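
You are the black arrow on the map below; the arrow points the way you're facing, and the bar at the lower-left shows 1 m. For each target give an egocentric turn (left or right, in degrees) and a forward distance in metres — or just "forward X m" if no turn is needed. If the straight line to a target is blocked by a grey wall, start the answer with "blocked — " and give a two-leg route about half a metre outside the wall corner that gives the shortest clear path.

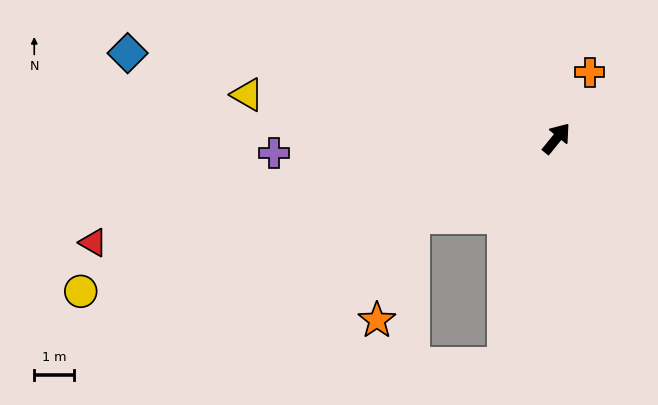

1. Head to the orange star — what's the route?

blocked — turn left 158°, forward 4.1 m, then turn left 42°, forward 2.7 m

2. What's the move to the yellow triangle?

turn left 121°, forward 7.8 m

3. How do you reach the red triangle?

turn left 142°, forward 11.8 m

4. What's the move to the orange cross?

turn left 12°, forward 1.8 m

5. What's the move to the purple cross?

turn left 132°, forward 7.1 m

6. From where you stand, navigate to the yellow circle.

turn left 147°, forward 12.5 m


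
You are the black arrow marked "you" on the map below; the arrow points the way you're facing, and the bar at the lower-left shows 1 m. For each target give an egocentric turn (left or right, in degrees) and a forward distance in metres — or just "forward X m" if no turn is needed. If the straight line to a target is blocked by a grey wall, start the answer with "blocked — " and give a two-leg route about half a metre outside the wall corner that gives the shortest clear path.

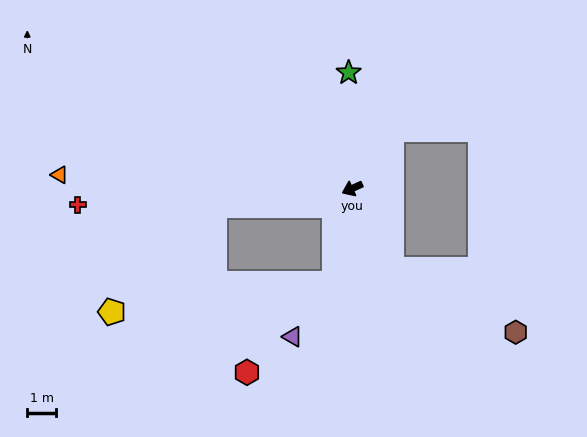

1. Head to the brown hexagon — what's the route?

blocked — turn left 92°, forward 3.1 m, then turn left 37°, forward 4.8 m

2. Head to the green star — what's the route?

turn right 113°, forward 4.0 m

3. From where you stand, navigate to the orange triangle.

turn right 27°, forward 10.2 m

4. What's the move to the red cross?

turn right 21°, forward 9.6 m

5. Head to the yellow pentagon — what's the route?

blocked — turn right 17°, forward 4.8 m, then turn left 38°, forward 5.1 m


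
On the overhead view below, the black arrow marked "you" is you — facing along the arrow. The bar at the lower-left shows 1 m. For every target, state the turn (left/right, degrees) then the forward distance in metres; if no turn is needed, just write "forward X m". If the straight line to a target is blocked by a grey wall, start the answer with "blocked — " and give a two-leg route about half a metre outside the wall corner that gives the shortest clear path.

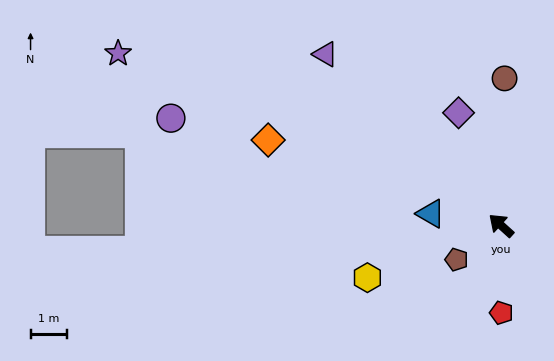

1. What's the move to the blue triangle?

turn left 33°, forward 2.0 m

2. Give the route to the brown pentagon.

turn left 80°, forward 1.6 m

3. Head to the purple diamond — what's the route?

turn right 27°, forward 3.3 m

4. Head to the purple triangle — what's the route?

turn right 2°, forward 6.8 m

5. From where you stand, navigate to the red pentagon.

turn left 132°, forward 2.4 m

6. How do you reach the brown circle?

turn right 49°, forward 4.1 m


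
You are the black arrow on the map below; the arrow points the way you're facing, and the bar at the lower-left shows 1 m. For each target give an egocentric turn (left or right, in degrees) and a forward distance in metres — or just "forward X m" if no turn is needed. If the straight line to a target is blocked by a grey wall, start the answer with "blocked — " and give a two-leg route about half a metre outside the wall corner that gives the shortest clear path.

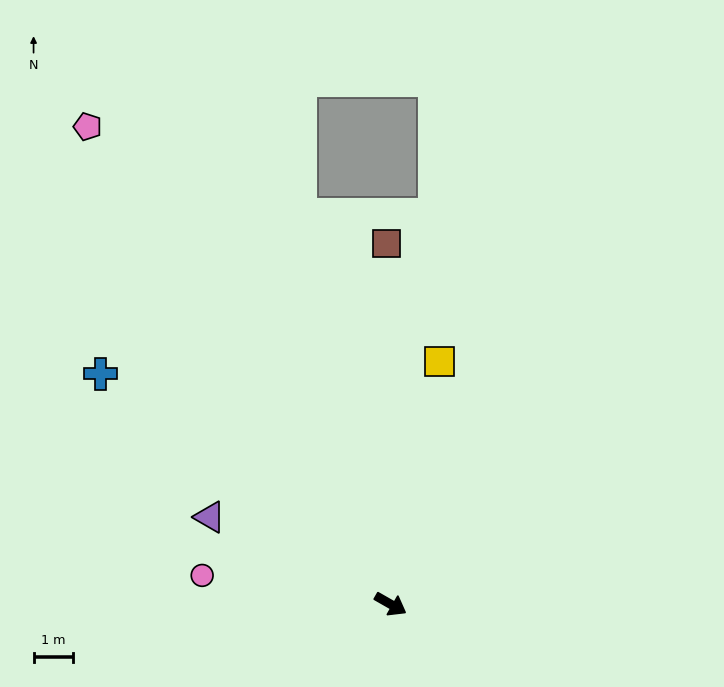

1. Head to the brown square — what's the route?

turn left 120°, forward 9.3 m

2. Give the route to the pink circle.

turn right 159°, forward 4.9 m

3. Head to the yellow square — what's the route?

turn left 108°, forward 6.3 m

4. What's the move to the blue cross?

turn left 171°, forward 9.5 m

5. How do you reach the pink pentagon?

turn left 152°, forward 14.5 m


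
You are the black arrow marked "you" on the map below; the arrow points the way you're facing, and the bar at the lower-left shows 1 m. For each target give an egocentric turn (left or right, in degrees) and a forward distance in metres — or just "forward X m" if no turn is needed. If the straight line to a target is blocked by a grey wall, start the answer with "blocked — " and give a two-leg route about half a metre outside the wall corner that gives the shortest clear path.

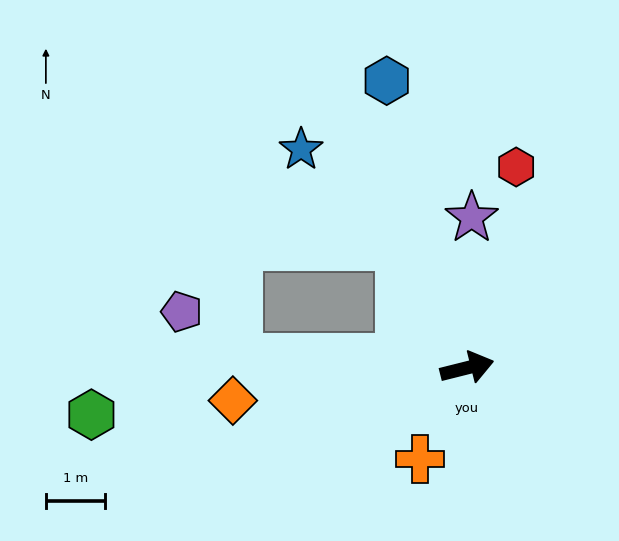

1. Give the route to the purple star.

turn left 74°, forward 2.5 m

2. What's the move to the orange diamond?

turn left 174°, forward 4.0 m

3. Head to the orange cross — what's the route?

turn right 131°, forward 1.7 m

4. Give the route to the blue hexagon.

turn left 92°, forward 5.0 m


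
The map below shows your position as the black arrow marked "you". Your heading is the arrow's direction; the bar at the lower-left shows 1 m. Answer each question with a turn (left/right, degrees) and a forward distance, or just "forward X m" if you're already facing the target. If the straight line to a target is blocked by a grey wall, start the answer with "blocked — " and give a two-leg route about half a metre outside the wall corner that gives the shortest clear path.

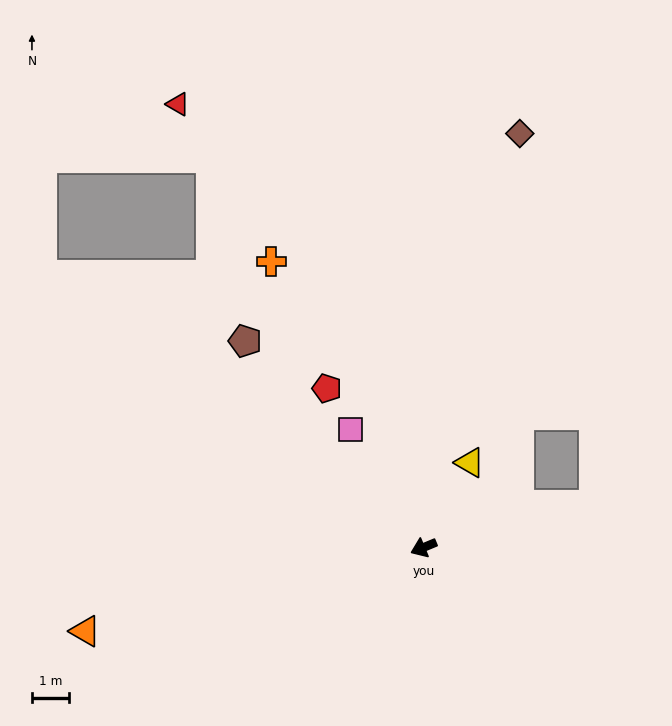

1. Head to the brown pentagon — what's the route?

turn right 72°, forward 7.4 m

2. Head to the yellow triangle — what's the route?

turn right 141°, forward 2.6 m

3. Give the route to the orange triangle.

turn right 9°, forward 9.4 m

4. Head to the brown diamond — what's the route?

turn right 126°, forward 11.5 m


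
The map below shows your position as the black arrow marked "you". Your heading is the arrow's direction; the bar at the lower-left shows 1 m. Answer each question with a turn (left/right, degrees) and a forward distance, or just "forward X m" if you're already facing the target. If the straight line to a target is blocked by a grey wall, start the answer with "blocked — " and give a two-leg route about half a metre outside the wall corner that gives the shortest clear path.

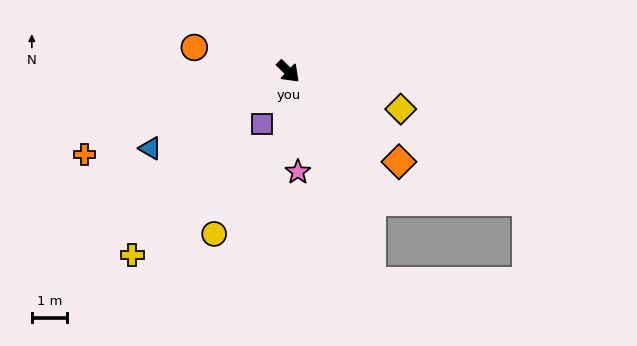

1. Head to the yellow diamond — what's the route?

turn left 26°, forward 3.3 m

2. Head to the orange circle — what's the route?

turn right 150°, forward 2.7 m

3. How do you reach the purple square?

turn right 72°, forward 1.6 m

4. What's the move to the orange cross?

turn right 114°, forward 6.2 m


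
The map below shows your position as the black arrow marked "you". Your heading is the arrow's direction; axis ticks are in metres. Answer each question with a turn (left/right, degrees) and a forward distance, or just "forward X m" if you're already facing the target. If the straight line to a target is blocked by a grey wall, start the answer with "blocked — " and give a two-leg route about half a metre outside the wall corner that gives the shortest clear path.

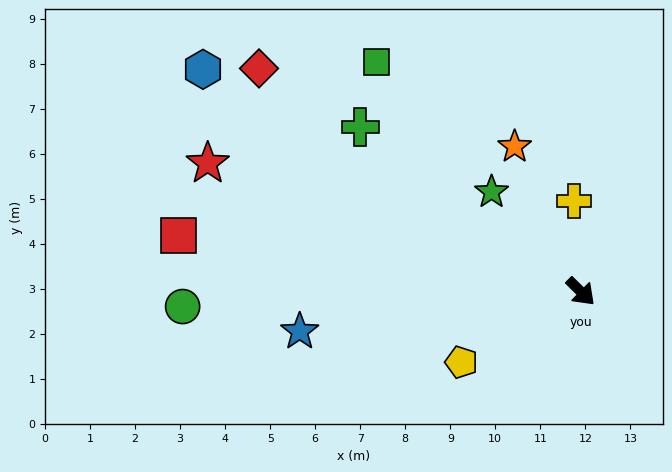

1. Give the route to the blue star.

turn right 127°, forward 6.3 m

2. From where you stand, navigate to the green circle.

turn right 133°, forward 8.8 m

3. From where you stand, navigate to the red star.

turn right 154°, forward 8.8 m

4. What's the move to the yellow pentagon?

turn right 105°, forward 3.1 m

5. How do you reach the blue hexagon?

turn right 166°, forward 9.7 m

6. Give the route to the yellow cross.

turn left 139°, forward 2.0 m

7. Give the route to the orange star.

turn left 159°, forward 3.5 m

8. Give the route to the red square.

turn right 143°, forward 9.0 m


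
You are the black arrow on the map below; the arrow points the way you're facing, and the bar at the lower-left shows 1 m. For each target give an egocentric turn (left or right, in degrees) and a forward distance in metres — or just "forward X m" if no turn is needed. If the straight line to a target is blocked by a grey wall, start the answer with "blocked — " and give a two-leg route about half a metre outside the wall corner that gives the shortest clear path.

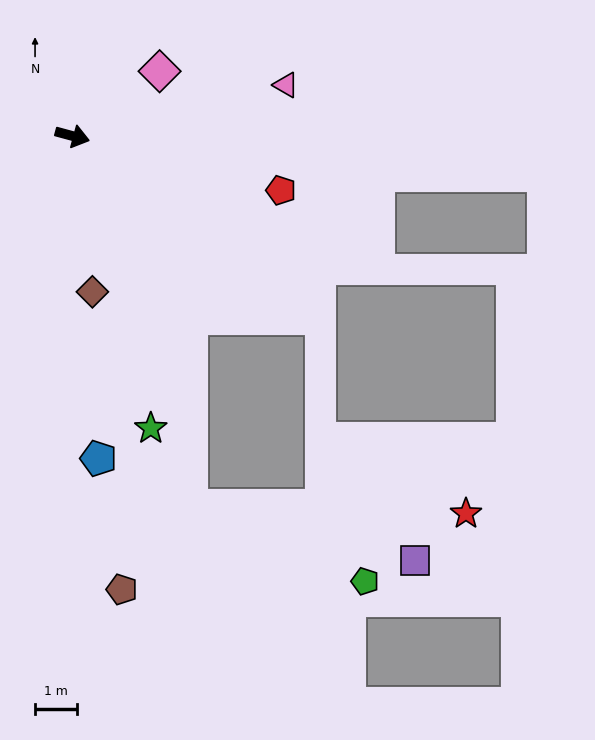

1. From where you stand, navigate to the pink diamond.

turn left 52°, forward 2.6 m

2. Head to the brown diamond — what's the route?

turn right 68°, forward 3.7 m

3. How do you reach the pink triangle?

turn left 29°, forward 5.2 m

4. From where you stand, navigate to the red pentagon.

forward 5.1 m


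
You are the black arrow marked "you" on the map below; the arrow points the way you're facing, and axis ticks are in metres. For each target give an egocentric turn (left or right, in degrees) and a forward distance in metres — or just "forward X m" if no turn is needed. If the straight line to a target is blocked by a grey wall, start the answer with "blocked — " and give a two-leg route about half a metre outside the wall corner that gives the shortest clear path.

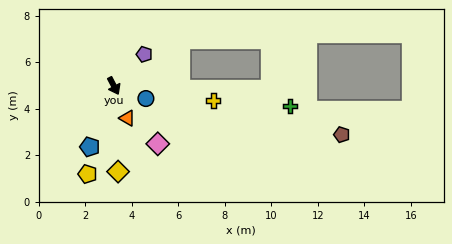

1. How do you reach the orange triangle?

turn right 5°, forward 1.5 m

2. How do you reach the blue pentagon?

turn right 49°, forward 2.8 m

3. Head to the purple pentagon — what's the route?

turn left 108°, forward 1.9 m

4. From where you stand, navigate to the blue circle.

turn left 41°, forward 1.5 m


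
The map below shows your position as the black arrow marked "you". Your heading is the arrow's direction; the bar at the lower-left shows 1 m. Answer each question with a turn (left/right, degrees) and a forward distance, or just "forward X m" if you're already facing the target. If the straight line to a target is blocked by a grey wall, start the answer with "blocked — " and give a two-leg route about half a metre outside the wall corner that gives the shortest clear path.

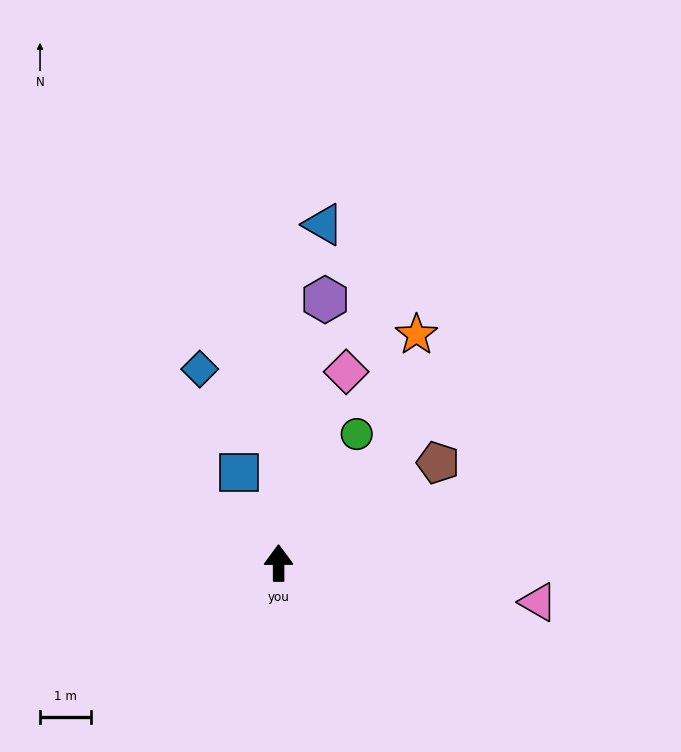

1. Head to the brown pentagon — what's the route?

turn right 58°, forward 3.7 m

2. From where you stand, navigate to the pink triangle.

turn right 99°, forward 5.2 m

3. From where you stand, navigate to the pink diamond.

turn right 20°, forward 4.0 m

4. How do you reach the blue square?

turn left 24°, forward 1.9 m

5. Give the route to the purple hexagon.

turn right 10°, forward 5.3 m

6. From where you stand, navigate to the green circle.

turn right 31°, forward 3.0 m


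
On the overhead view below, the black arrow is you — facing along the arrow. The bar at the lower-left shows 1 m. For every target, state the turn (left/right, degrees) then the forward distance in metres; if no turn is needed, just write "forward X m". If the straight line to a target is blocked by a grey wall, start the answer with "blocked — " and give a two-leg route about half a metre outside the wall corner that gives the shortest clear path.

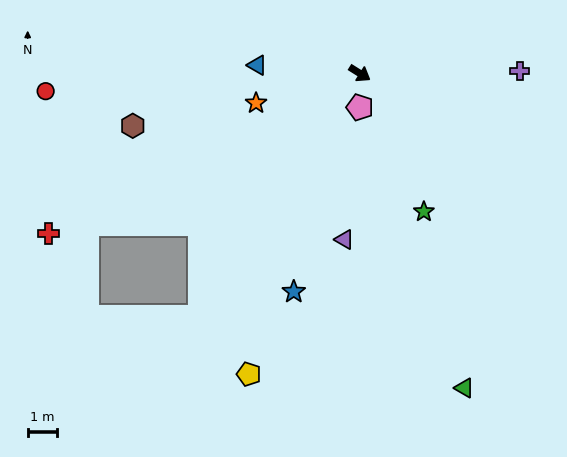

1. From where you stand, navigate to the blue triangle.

turn right 152°, forward 3.5 m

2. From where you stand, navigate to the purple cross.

turn left 33°, forward 5.5 m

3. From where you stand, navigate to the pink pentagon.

turn right 58°, forward 1.2 m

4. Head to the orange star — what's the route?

turn right 132°, forward 3.7 m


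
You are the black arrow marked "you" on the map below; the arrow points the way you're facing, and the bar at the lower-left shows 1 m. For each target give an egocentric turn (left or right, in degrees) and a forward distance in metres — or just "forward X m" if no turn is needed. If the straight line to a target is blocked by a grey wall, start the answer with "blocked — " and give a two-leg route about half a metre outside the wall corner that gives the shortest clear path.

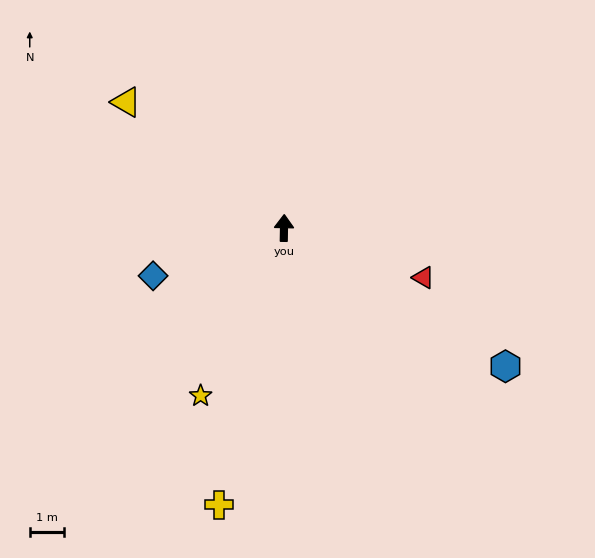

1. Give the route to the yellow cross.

turn left 168°, forward 8.2 m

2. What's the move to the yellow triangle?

turn left 53°, forward 5.9 m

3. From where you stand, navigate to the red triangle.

turn right 108°, forward 4.3 m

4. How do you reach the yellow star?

turn left 155°, forward 5.4 m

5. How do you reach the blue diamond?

turn left 111°, forward 4.0 m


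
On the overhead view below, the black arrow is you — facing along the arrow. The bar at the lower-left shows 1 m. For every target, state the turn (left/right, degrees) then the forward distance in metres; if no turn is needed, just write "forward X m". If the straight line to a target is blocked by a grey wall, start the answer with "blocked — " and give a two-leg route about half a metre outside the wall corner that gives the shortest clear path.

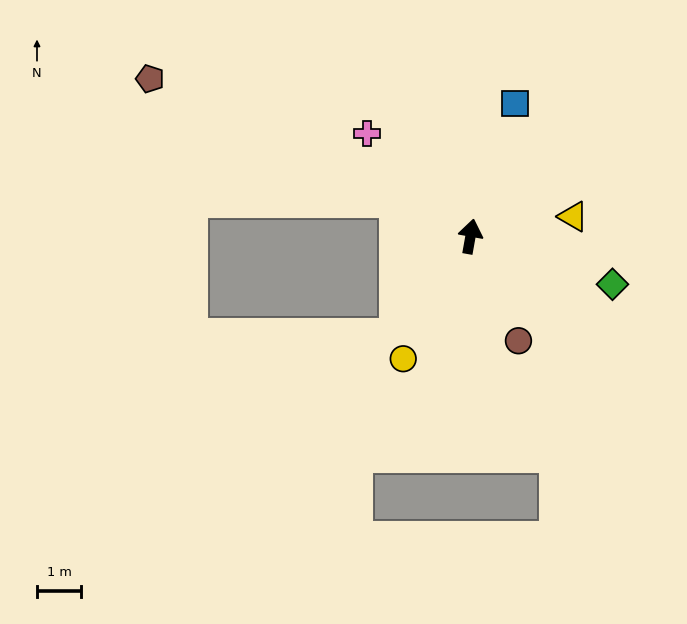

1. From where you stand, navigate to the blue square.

turn right 8°, forward 3.2 m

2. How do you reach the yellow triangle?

turn right 69°, forward 2.4 m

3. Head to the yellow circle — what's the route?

turn left 161°, forward 3.1 m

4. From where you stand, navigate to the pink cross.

turn left 55°, forward 3.3 m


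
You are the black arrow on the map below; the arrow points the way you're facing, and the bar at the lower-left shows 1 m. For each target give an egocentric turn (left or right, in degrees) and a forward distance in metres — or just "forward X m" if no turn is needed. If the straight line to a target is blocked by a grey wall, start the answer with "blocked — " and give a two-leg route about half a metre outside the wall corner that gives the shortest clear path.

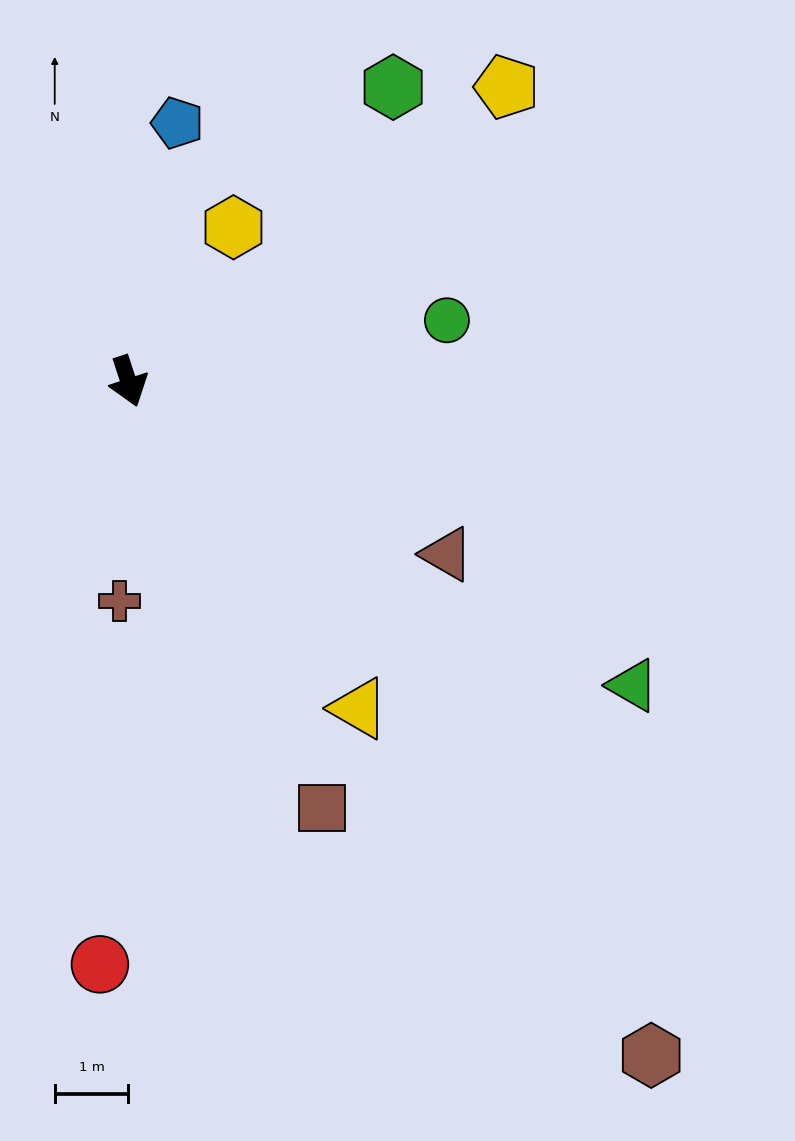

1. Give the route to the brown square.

turn left 6°, forward 6.4 m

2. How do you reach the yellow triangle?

turn left 17°, forward 5.4 m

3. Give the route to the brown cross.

turn right 20°, forward 3.0 m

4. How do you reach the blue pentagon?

turn left 151°, forward 3.6 m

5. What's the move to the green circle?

turn left 83°, forward 4.4 m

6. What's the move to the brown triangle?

turn left 43°, forward 4.9 m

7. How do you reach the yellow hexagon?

turn left 128°, forward 2.5 m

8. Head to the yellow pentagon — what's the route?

turn left 110°, forward 6.5 m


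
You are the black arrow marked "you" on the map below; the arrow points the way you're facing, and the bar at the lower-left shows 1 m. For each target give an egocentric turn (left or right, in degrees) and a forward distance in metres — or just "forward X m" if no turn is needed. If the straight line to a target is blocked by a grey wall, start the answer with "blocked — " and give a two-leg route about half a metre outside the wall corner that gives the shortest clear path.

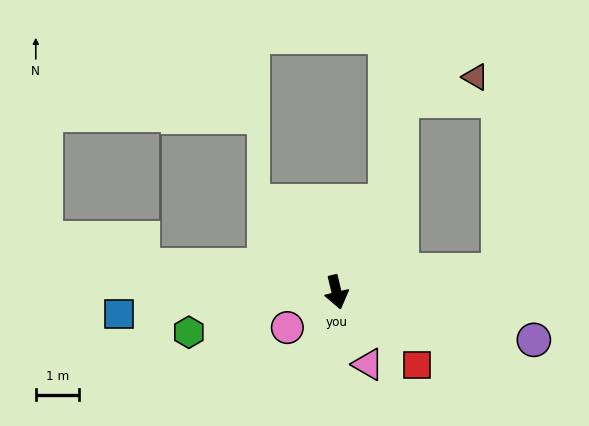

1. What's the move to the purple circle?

turn left 63°, forward 4.6 m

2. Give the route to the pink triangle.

turn left 10°, forward 1.8 m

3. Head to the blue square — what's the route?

turn right 98°, forward 5.0 m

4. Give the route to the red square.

turn left 34°, forward 2.5 m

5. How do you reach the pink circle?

turn right 68°, forward 1.4 m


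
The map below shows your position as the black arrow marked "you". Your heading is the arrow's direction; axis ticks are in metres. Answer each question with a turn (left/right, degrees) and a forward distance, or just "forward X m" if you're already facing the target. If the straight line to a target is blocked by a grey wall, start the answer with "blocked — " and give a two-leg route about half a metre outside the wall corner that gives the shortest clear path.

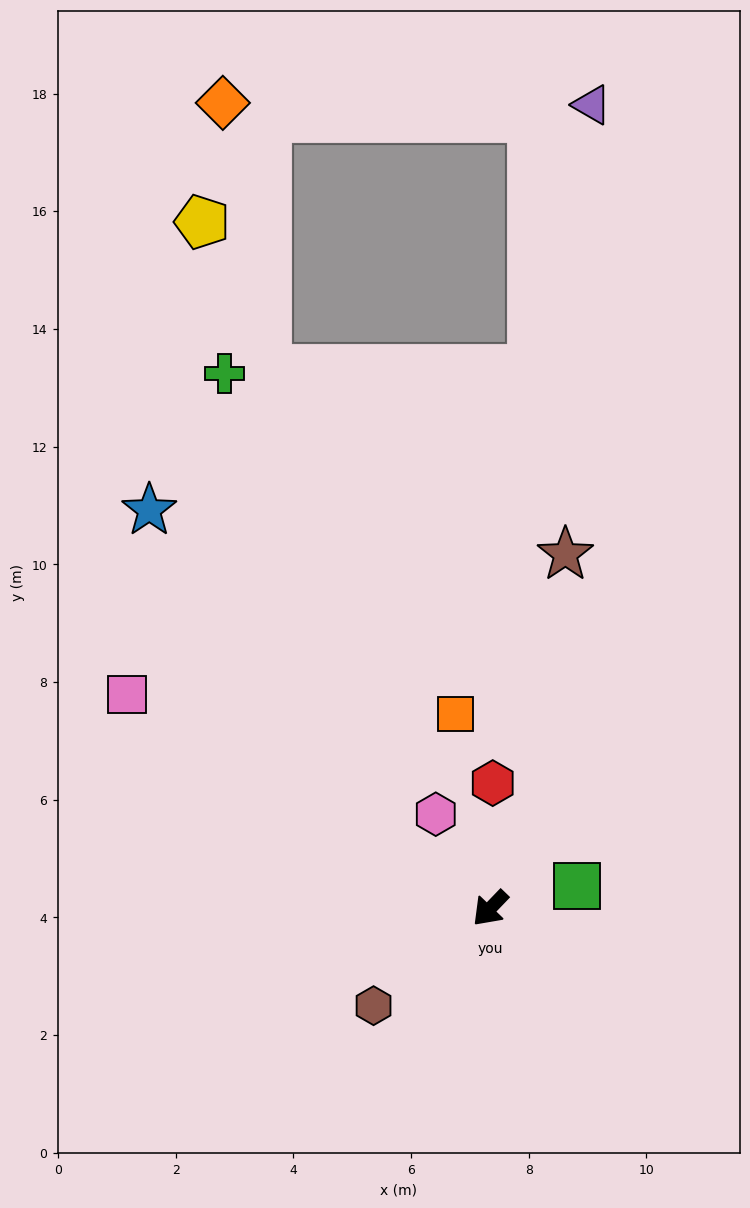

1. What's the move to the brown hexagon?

turn right 6°, forward 2.6 m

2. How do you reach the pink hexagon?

turn right 106°, forward 1.8 m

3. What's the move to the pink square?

turn right 77°, forward 7.2 m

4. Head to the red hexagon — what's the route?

turn right 137°, forward 2.1 m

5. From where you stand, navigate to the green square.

turn left 148°, forward 1.5 m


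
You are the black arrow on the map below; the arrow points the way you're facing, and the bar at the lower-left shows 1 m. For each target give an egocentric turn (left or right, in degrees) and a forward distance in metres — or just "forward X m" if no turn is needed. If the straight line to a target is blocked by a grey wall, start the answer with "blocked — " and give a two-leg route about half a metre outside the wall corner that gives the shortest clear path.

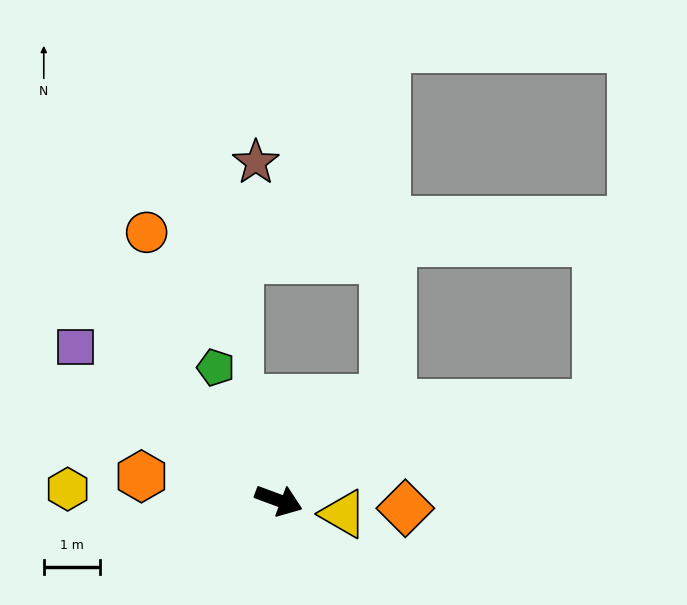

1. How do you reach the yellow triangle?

turn left 9°, forward 1.2 m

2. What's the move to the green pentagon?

turn left 136°, forward 2.6 m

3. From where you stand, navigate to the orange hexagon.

turn right 170°, forward 2.5 m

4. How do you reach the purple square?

turn left 163°, forward 4.5 m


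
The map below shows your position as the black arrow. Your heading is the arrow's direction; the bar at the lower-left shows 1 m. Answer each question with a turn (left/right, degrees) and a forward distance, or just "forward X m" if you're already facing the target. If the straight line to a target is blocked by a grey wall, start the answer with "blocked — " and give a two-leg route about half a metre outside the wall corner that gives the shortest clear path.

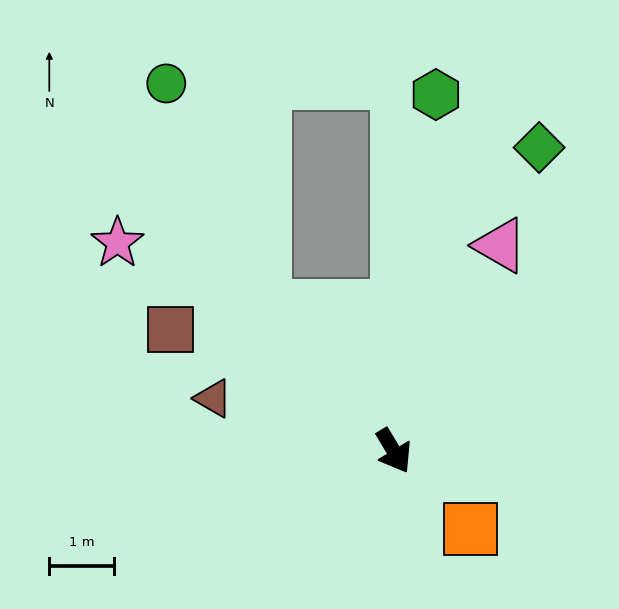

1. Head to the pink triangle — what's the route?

turn left 122°, forward 3.6 m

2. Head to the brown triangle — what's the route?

turn right 137°, forward 2.9 m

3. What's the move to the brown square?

turn right 150°, forward 3.9 m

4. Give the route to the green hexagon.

turn left 142°, forward 5.6 m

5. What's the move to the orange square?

turn left 14°, forward 1.7 m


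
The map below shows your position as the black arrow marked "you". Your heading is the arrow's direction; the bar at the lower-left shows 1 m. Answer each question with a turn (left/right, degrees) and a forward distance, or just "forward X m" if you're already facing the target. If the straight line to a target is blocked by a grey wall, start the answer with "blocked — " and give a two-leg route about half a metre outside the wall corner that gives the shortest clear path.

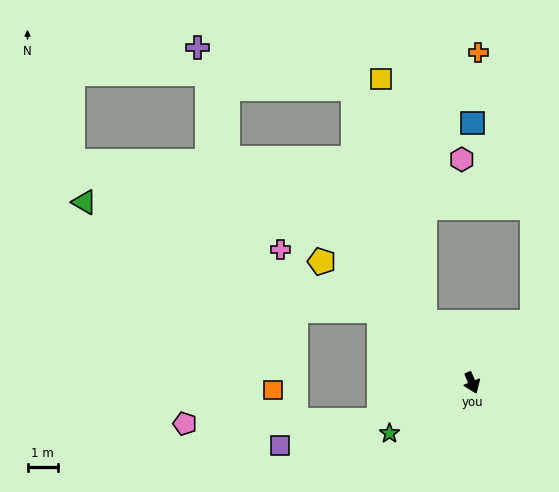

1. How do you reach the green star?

turn right 81°, forward 3.2 m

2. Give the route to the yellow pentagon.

turn right 151°, forward 6.4 m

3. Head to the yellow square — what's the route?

blocked — turn right 164°, forward 2.5 m, then turn right 28°, forward 8.2 m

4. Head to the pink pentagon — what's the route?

blocked — turn right 90°, forward 3.3 m, then turn right 21°, forward 6.5 m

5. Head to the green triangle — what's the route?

blocked — turn right 150°, forward 3.9 m, then turn left 17°, forward 10.4 m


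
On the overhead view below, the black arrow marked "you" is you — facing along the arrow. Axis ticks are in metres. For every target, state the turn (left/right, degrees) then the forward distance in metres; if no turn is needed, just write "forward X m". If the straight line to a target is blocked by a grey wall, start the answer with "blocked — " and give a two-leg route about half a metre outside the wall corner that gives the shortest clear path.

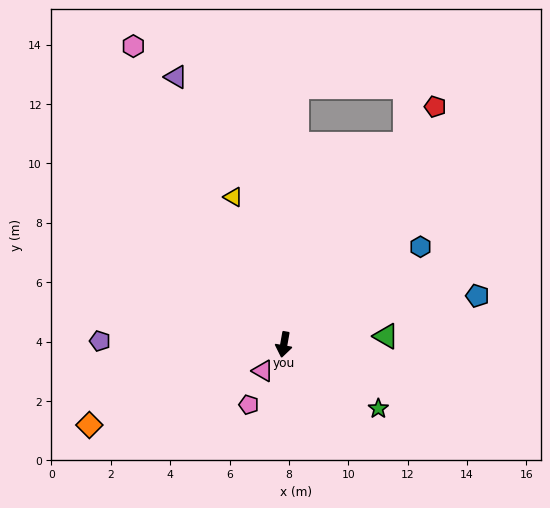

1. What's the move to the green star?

turn left 66°, forward 3.8 m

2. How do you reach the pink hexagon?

turn right 143°, forward 11.3 m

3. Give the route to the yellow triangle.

turn right 151°, forward 5.3 m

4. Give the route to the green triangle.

turn left 105°, forward 3.5 m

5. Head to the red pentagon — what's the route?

turn left 158°, forward 9.5 m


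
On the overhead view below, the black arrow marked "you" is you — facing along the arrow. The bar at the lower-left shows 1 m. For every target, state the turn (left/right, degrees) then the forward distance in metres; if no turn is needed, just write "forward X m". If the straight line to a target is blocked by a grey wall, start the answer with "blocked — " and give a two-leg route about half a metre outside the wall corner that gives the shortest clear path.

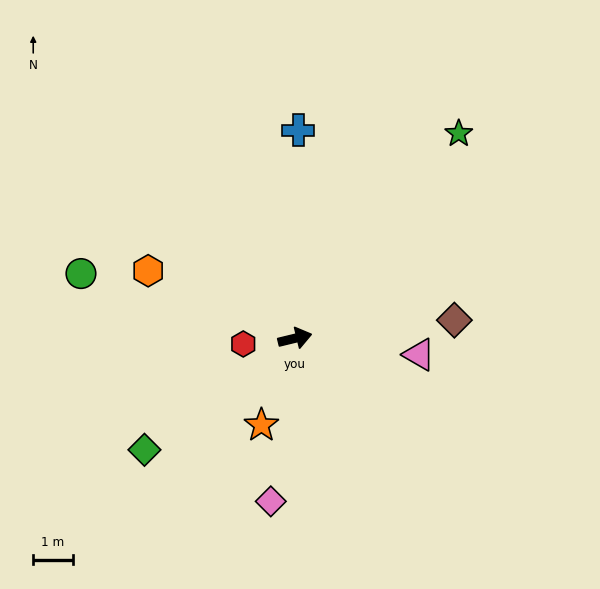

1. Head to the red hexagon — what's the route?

turn left 173°, forward 1.3 m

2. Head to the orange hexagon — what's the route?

turn left 142°, forward 4.1 m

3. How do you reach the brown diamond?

turn right 7°, forward 4.1 m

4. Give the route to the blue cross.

turn left 75°, forward 5.3 m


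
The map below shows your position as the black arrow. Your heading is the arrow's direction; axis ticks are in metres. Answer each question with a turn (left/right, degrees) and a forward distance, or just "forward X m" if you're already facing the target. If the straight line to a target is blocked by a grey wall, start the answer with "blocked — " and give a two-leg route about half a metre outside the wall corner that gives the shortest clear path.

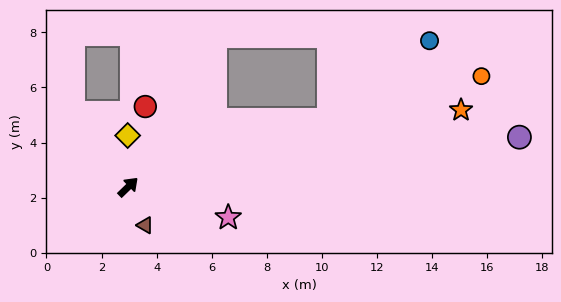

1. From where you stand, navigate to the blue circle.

blocked — turn right 26°, forward 7.7 m, then turn left 20°, forward 4.6 m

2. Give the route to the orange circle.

turn right 27°, forward 13.4 m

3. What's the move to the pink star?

turn right 61°, forward 3.8 m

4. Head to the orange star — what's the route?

turn right 31°, forward 12.4 m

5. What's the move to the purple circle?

turn right 37°, forward 14.3 m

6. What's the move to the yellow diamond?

turn left 46°, forward 1.9 m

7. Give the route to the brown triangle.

turn right 110°, forward 1.5 m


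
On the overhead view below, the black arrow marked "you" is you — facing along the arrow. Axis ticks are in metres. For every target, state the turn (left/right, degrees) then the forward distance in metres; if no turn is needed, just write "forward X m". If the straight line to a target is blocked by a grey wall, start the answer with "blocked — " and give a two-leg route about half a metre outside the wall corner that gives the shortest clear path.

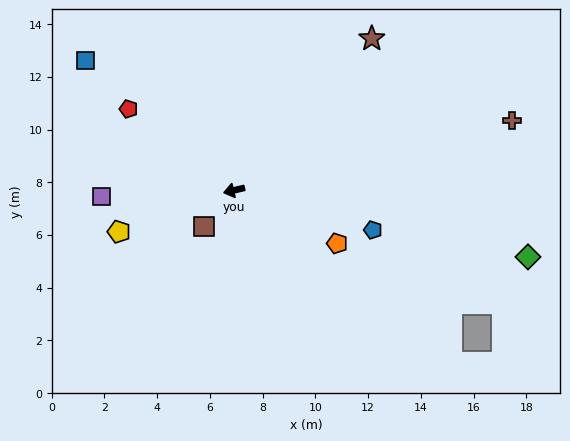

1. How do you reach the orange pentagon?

turn left 139°, forward 4.4 m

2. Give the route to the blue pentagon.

turn left 151°, forward 5.5 m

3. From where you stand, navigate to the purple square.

turn right 10°, forward 5.0 m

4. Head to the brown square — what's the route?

turn left 37°, forward 1.8 m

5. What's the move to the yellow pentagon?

turn left 7°, forward 4.6 m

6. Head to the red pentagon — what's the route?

turn right 51°, forward 5.1 m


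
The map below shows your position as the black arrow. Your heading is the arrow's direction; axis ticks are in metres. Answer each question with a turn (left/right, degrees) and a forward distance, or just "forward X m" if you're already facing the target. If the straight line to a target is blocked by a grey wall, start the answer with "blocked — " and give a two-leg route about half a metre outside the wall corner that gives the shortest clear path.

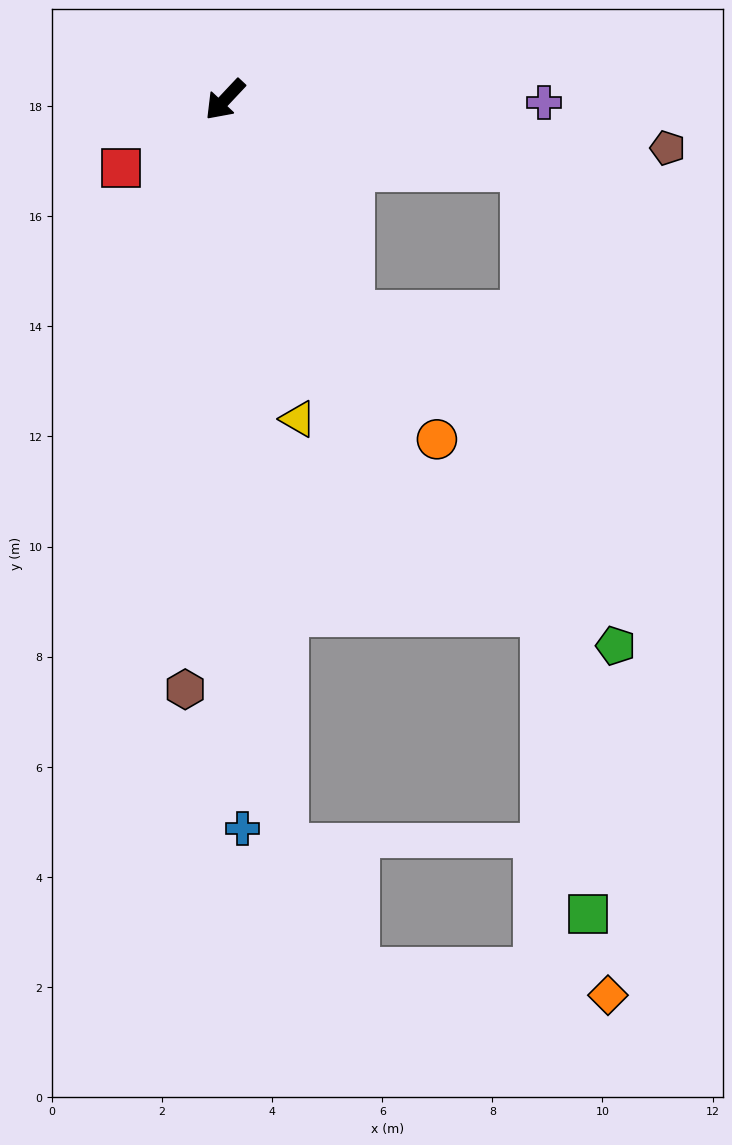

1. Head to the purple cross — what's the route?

turn left 133°, forward 5.8 m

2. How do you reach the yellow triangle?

turn left 56°, forward 5.9 m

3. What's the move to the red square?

turn right 13°, forward 2.3 m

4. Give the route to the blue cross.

turn left 45°, forward 13.2 m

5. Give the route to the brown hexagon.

turn left 39°, forward 10.7 m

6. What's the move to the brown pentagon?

turn left 127°, forward 8.1 m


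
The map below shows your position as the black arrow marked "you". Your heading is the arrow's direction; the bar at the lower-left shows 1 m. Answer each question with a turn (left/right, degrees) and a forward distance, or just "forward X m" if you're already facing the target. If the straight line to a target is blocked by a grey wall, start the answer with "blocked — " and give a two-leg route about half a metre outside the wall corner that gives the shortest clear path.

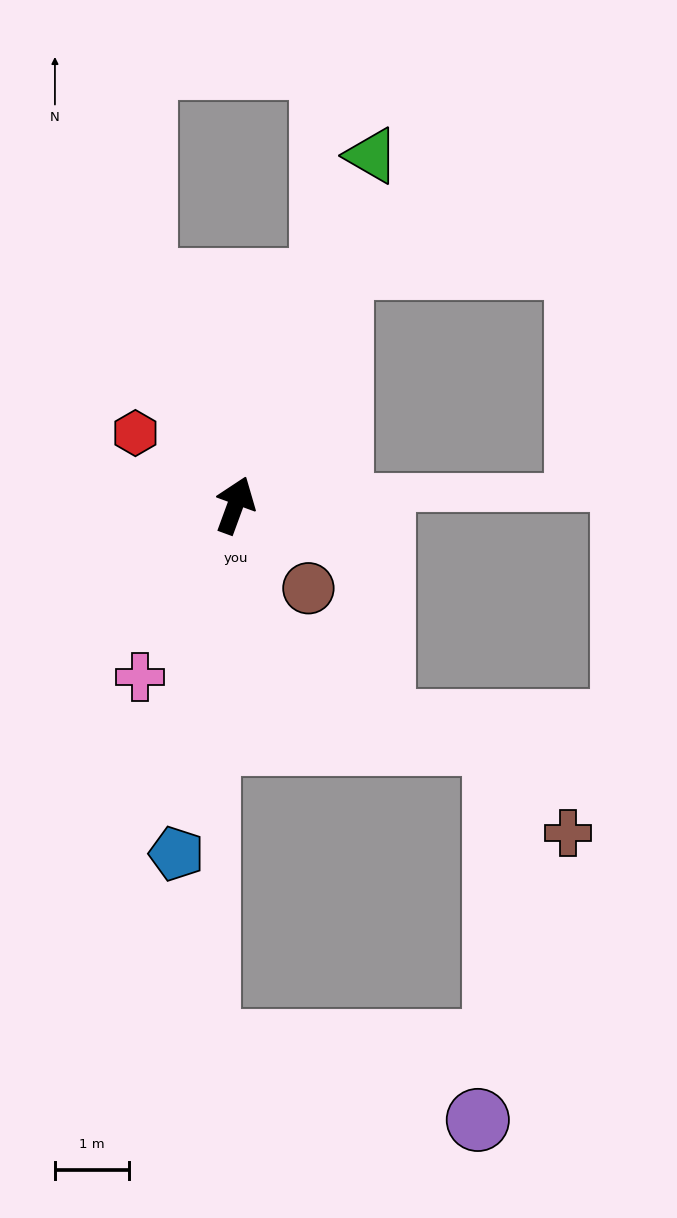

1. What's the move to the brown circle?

turn right 119°, forward 1.5 m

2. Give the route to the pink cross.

turn left 171°, forward 2.7 m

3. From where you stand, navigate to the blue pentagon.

turn right 169°, forward 4.8 m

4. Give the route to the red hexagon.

turn left 74°, forward 1.7 m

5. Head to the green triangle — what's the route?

forward 5.1 m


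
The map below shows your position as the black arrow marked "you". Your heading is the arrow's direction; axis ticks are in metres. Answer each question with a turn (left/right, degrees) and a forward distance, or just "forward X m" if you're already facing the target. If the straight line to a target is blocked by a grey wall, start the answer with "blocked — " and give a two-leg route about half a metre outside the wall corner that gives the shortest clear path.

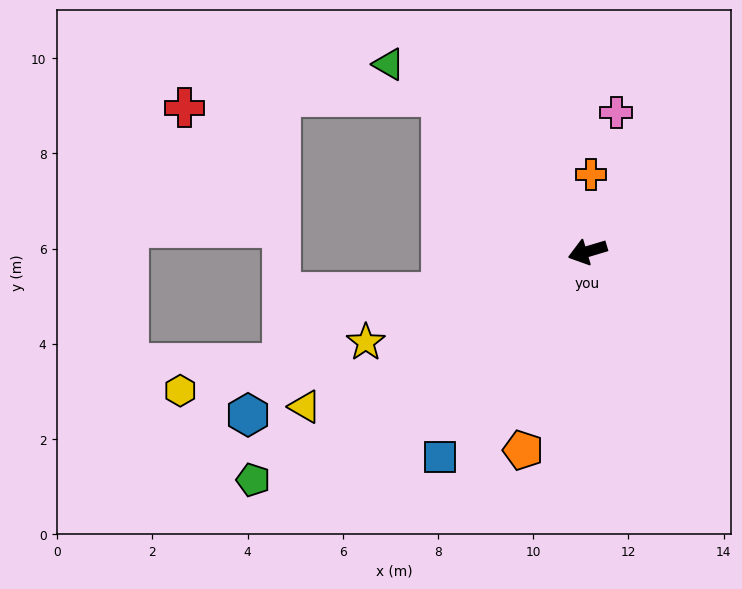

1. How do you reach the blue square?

turn left 38°, forward 5.3 m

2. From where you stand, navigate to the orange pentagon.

turn left 55°, forward 4.4 m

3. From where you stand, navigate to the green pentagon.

turn left 18°, forward 8.5 m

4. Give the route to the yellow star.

turn left 6°, forward 5.0 m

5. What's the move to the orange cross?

turn right 109°, forward 1.6 m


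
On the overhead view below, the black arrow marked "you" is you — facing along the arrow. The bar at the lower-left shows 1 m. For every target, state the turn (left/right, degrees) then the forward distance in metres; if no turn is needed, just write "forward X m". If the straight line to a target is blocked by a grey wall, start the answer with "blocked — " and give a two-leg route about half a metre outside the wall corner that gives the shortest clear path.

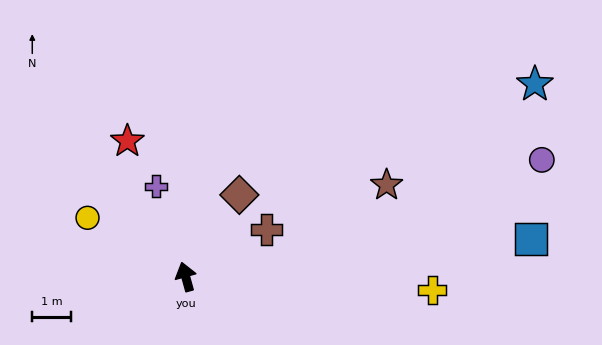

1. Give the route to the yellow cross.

turn right 109°, forward 6.4 m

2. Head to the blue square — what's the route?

turn right 99°, forward 9.0 m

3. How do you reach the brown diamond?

turn right 49°, forward 2.5 m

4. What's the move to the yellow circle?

turn left 44°, forward 2.9 m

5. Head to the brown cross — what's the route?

turn right 75°, forward 2.4 m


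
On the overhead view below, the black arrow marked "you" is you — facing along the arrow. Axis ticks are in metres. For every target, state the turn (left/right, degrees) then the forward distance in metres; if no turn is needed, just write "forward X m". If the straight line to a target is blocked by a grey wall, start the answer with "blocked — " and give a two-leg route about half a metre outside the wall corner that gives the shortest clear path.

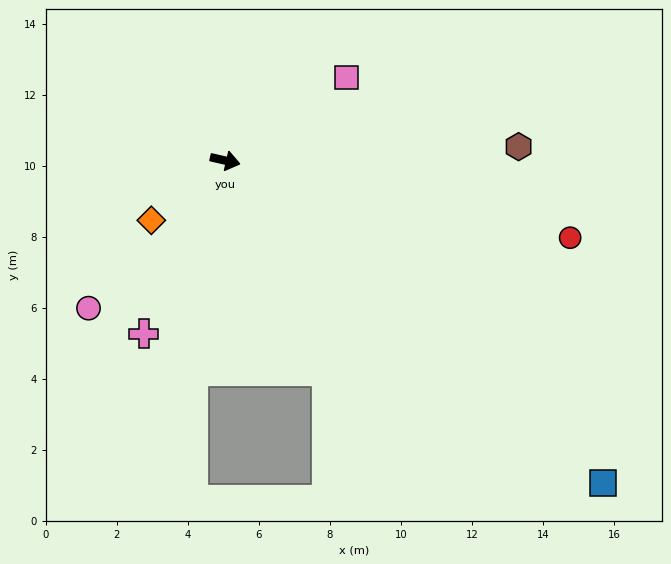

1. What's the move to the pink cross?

turn right 102°, forward 5.4 m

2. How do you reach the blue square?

turn right 27°, forward 14.0 m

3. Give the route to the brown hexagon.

turn left 16°, forward 8.3 m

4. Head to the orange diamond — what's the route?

turn right 128°, forward 2.7 m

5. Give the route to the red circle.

forward 10.0 m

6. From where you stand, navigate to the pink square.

turn left 47°, forward 4.1 m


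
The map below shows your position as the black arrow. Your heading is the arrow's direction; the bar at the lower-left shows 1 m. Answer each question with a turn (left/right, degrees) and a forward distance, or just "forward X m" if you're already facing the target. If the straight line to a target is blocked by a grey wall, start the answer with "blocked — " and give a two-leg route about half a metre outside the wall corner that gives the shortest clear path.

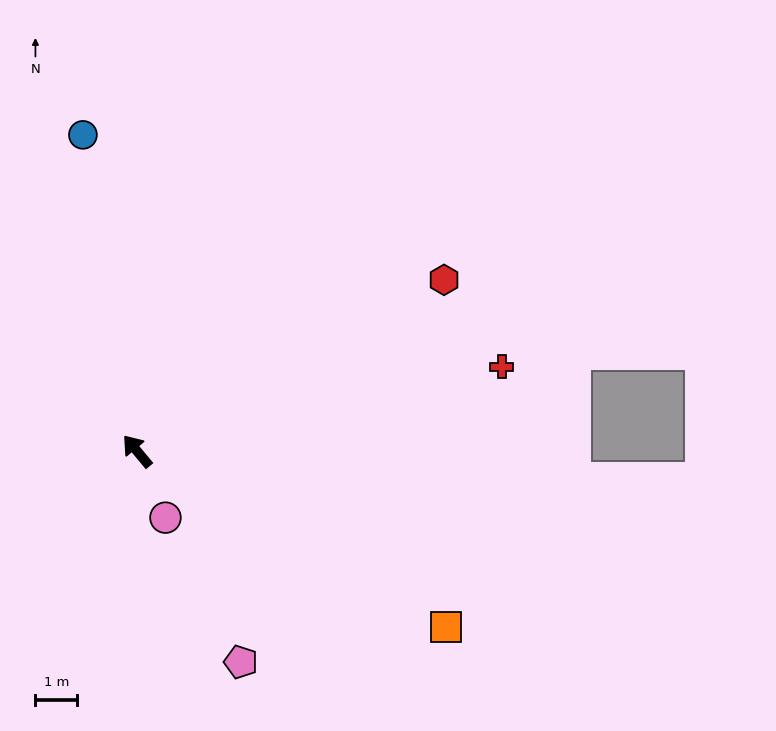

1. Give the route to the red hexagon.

turn right 101°, forward 8.5 m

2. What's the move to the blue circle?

turn right 30°, forward 7.7 m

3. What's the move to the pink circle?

turn left 163°, forward 1.7 m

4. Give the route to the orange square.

turn right 159°, forward 8.5 m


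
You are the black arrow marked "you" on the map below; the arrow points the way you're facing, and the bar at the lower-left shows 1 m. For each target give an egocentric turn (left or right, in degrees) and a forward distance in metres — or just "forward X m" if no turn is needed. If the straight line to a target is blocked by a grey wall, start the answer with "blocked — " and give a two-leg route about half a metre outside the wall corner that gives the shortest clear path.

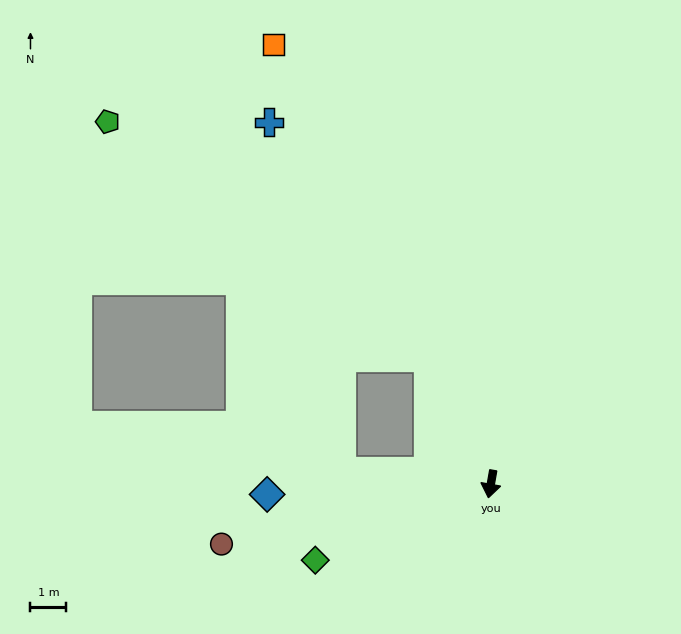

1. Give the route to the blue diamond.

turn right 77°, forward 6.3 m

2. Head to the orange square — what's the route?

turn right 144°, forward 13.7 m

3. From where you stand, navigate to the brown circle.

turn right 67°, forward 7.7 m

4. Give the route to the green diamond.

turn right 57°, forward 5.3 m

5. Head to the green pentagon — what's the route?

blocked — turn right 144°, forward 3.9 m, then turn left 28°, forward 11.1 m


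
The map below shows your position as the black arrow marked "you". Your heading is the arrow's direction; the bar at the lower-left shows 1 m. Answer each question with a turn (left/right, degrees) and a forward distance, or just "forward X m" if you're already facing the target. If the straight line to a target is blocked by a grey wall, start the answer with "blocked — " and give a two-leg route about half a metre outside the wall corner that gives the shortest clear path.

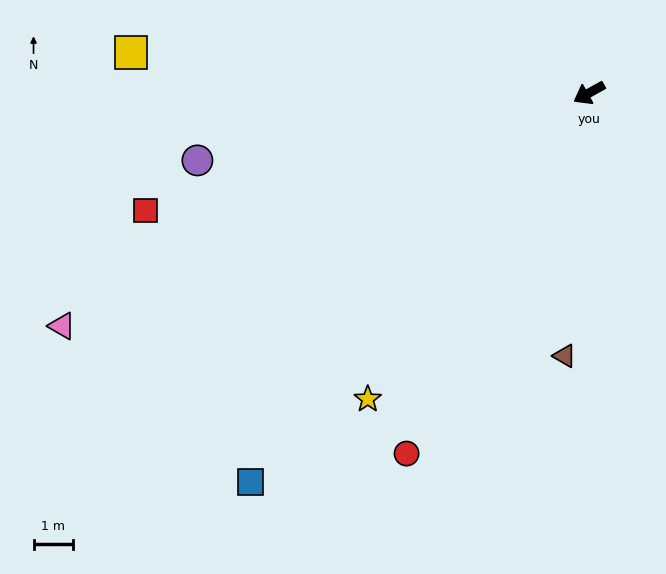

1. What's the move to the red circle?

turn left 34°, forward 10.3 m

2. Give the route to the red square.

turn right 14°, forward 11.7 m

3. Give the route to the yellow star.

turn left 25°, forward 9.6 m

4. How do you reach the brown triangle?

turn left 56°, forward 6.7 m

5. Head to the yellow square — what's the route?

turn right 34°, forward 11.7 m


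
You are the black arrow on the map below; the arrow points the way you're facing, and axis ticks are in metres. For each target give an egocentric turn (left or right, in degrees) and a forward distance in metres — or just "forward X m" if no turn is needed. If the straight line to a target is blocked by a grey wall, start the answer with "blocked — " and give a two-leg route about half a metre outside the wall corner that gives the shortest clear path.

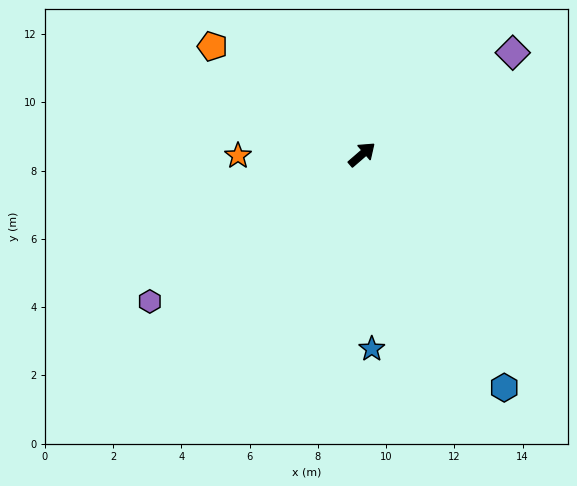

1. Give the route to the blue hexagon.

turn right 99°, forward 8.0 m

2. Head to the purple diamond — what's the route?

turn right 7°, forward 5.3 m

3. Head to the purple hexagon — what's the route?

turn left 174°, forward 7.6 m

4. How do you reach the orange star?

turn left 140°, forward 3.6 m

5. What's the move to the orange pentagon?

turn left 103°, forward 5.4 m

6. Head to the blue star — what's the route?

turn right 128°, forward 5.7 m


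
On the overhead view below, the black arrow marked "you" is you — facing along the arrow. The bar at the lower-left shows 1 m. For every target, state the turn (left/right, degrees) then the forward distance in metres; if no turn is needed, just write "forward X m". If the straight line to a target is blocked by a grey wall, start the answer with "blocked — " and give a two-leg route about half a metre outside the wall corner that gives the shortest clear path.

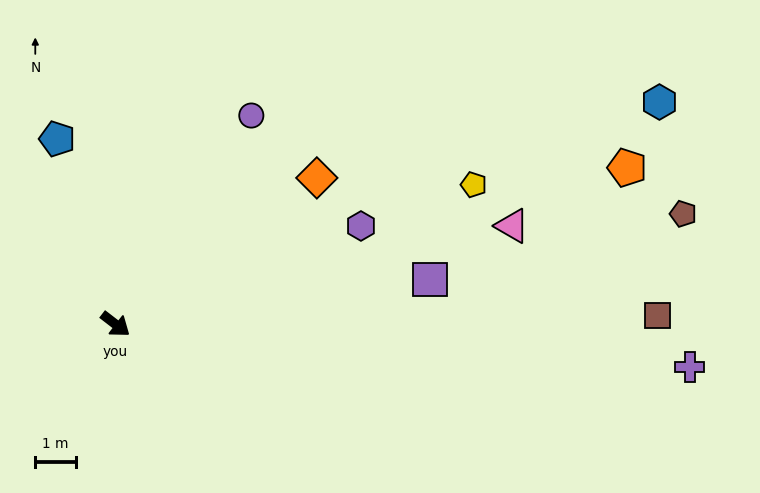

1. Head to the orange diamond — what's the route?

turn left 74°, forward 6.1 m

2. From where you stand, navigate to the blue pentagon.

turn left 145°, forward 4.8 m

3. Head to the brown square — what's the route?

turn left 38°, forward 13.3 m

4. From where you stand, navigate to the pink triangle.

turn left 52°, forward 10.0 m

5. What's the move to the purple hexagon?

turn left 59°, forward 6.5 m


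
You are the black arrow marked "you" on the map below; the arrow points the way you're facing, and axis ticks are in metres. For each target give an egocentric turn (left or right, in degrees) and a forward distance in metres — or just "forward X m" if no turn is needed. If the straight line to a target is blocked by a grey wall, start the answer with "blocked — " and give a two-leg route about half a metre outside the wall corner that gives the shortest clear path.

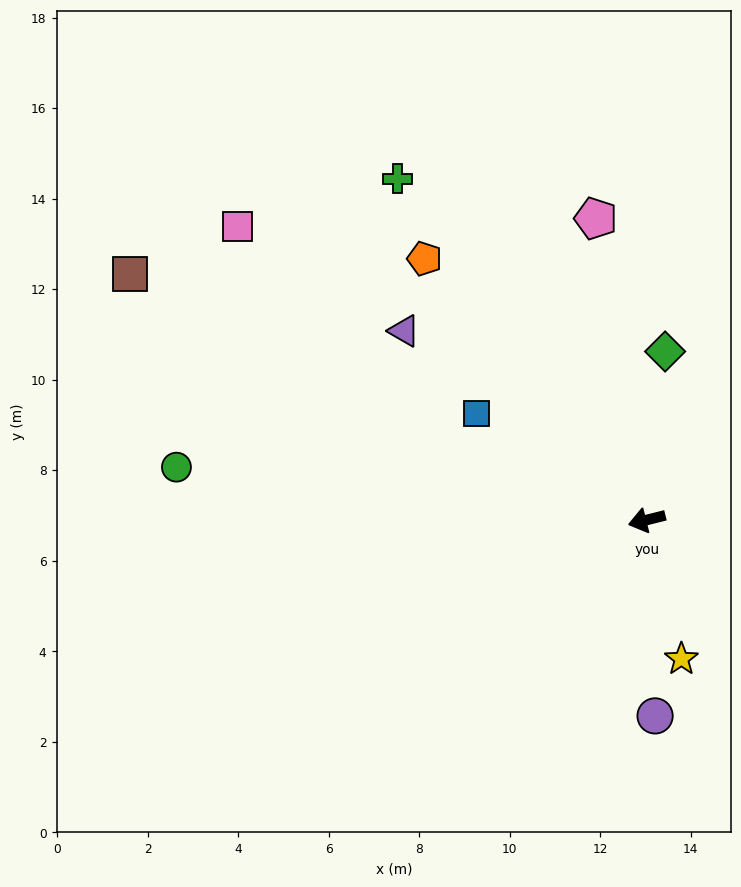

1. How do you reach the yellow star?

turn left 90°, forward 3.2 m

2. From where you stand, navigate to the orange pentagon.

turn right 64°, forward 7.6 m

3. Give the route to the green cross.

turn right 68°, forward 9.3 m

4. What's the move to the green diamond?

turn right 110°, forward 3.7 m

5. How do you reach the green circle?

turn right 20°, forward 10.5 m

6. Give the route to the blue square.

turn right 46°, forward 4.4 m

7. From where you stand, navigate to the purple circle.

turn left 78°, forward 4.3 m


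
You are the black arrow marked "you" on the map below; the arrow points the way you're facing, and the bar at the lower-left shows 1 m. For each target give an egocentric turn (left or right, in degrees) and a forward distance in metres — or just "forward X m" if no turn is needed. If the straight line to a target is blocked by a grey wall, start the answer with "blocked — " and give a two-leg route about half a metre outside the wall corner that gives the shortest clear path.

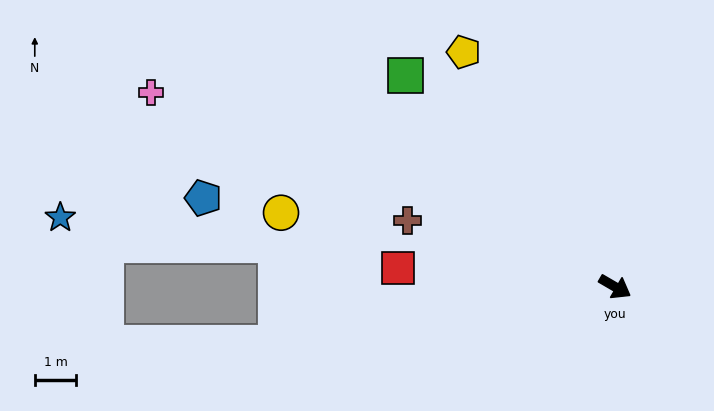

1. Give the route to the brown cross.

turn right 168°, forward 5.2 m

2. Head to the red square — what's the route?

turn right 155°, forward 5.3 m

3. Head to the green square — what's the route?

turn left 165°, forward 7.2 m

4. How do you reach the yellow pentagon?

turn left 153°, forward 6.7 m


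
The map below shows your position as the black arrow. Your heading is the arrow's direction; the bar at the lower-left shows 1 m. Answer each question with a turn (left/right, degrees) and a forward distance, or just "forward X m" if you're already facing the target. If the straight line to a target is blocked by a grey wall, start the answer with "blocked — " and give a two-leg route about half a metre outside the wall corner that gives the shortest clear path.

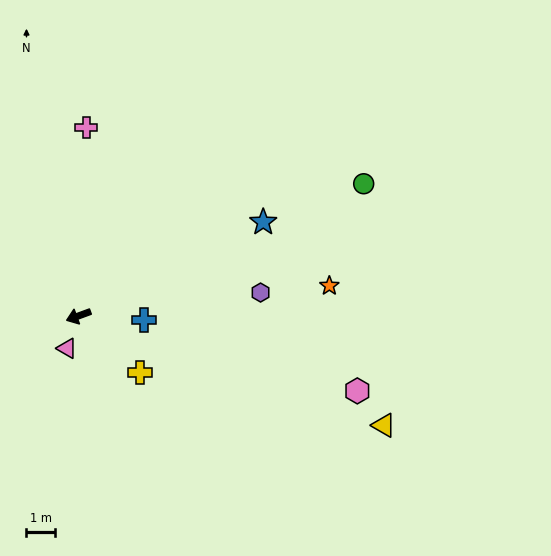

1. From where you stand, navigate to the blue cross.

turn left 156°, forward 2.3 m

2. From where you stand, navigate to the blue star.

turn right 173°, forward 7.2 m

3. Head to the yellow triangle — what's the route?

turn left 140°, forward 11.3 m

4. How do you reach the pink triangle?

turn left 50°, forward 1.2 m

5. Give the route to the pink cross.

turn right 113°, forward 6.6 m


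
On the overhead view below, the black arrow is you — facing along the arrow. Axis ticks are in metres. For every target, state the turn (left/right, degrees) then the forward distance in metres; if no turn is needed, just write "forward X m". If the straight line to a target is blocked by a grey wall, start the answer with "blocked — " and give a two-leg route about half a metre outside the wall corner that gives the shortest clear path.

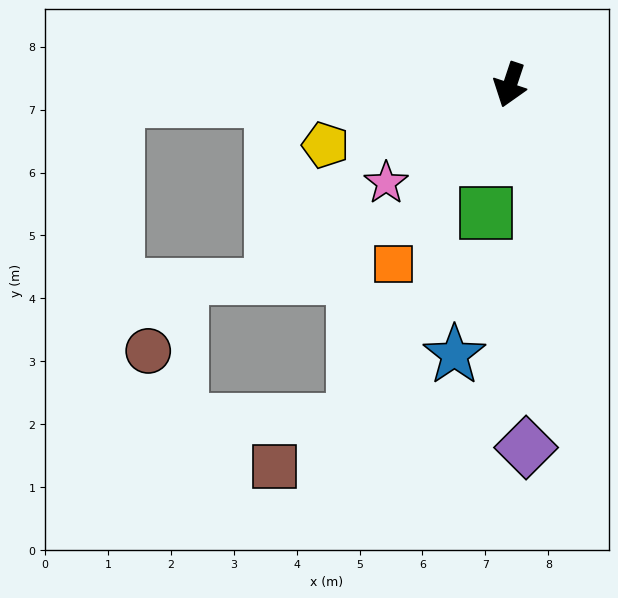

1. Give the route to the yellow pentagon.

turn right 54°, forward 3.1 m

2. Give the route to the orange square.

turn right 15°, forward 3.4 m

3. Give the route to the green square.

turn left 8°, forward 2.1 m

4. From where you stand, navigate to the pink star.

turn right 33°, forward 2.5 m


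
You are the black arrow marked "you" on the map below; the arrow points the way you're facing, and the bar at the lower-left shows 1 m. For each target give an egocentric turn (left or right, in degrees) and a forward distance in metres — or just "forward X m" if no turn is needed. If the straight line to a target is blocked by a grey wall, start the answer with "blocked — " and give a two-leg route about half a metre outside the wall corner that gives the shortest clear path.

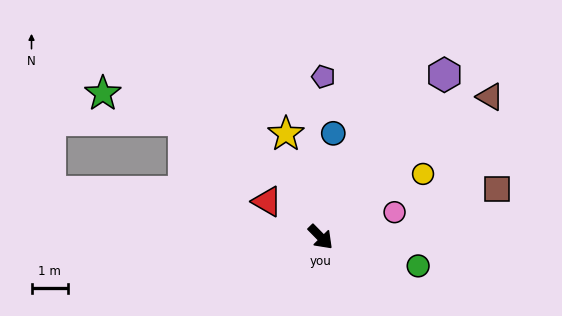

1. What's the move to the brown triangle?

turn left 85°, forward 6.0 m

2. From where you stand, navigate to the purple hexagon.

turn left 98°, forward 5.6 m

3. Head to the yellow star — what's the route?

turn left 154°, forward 3.0 m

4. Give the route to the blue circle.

turn left 129°, forward 2.8 m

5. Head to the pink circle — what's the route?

turn left 64°, forward 2.1 m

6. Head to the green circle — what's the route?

turn left 29°, forward 2.8 m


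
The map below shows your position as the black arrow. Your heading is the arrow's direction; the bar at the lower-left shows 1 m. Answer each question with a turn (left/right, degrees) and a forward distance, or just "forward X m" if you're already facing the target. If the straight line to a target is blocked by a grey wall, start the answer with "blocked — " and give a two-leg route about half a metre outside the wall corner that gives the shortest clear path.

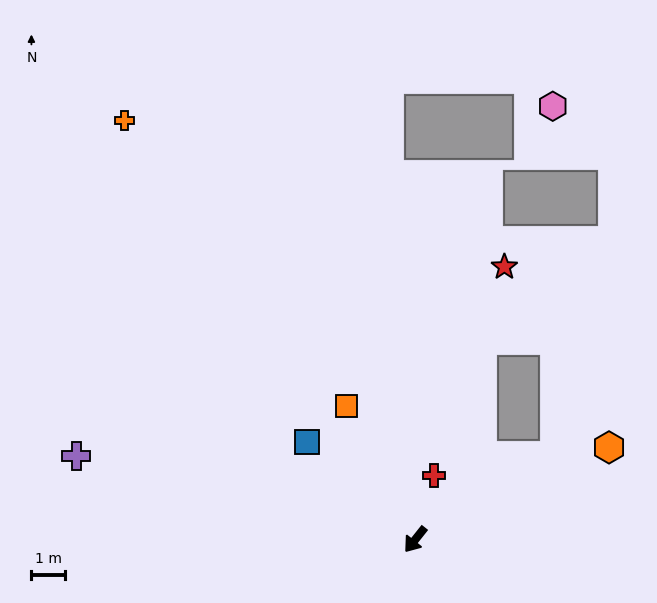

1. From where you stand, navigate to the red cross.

turn right 158°, forward 2.0 m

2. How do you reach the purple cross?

turn right 65°, forward 10.3 m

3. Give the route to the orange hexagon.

turn left 154°, forward 6.4 m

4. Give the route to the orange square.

turn right 114°, forward 4.5 m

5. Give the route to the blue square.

turn right 94°, forward 4.3 m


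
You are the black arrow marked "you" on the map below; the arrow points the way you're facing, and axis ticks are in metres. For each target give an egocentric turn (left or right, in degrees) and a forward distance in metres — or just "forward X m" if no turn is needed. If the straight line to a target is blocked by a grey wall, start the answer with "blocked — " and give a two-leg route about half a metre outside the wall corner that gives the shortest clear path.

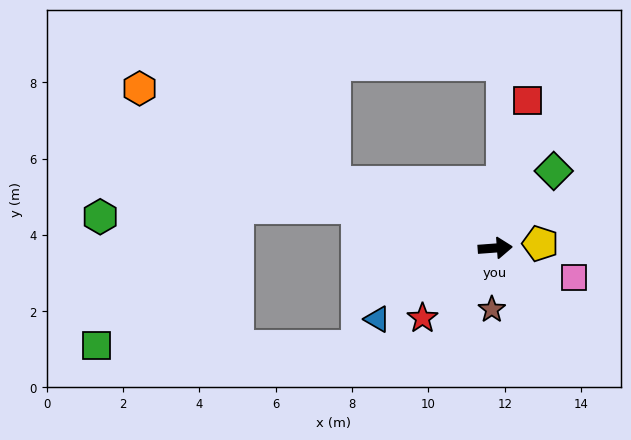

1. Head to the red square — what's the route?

turn left 73°, forward 4.0 m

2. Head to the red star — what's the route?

turn right 140°, forward 2.6 m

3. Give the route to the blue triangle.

turn right 153°, forward 3.6 m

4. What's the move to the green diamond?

turn left 49°, forward 2.5 m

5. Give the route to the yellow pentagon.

forward 1.2 m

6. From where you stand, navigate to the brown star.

turn right 97°, forward 1.6 m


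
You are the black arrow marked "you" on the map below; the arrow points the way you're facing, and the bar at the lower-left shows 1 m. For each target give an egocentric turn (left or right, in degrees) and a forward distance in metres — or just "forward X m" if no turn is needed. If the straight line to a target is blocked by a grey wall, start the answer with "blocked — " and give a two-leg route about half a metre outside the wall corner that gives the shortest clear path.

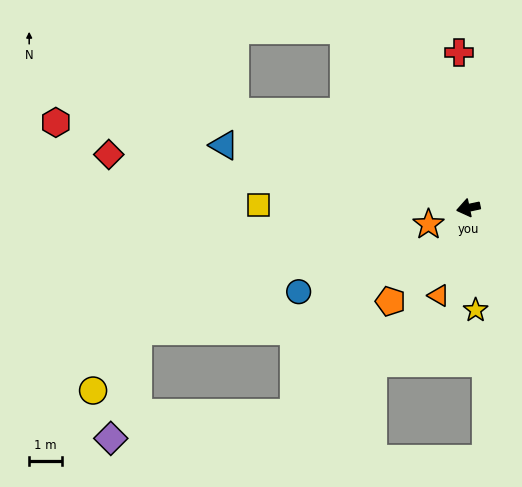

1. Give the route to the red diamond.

turn right 20°, forward 10.9 m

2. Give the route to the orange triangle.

turn left 59°, forward 2.8 m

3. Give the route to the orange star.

turn left 11°, forward 1.3 m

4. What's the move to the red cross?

turn right 98°, forward 4.7 m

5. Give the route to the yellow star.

turn left 82°, forward 3.1 m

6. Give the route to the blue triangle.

turn right 26°, forward 7.6 m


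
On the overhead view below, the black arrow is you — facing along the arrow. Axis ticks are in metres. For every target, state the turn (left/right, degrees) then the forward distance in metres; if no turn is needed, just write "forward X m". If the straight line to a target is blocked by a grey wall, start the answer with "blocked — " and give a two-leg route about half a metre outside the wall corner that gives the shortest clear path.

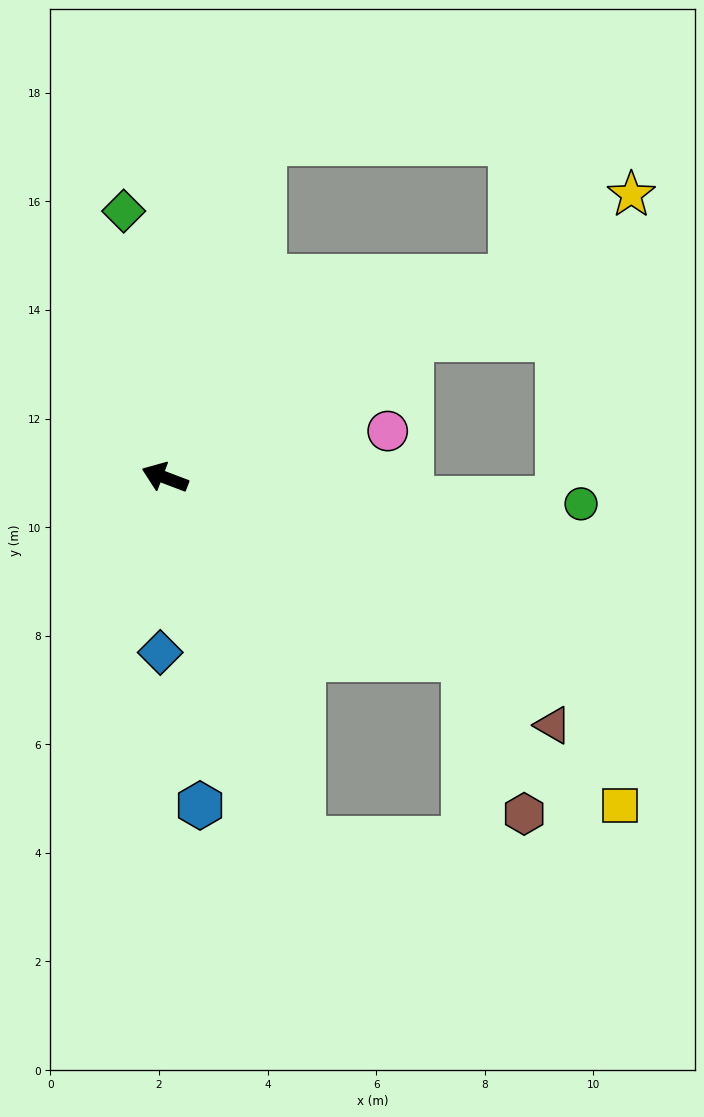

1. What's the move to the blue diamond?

turn left 109°, forward 3.2 m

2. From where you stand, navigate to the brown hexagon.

blocked — turn left 170°, forward 6.5 m, then turn right 38°, forward 3.1 m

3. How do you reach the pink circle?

turn right 147°, forward 4.2 m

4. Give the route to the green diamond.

turn right 60°, forward 5.0 m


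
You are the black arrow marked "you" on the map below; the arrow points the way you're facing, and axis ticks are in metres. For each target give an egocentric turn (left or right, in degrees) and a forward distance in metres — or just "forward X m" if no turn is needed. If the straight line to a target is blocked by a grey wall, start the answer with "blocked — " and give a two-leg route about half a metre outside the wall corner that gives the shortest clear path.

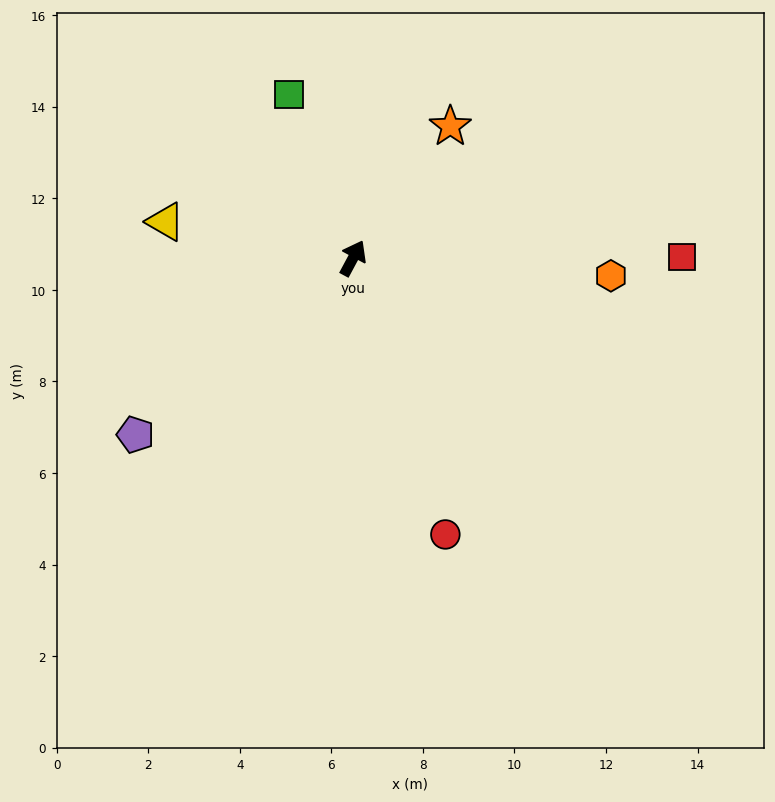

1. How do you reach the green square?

turn left 50°, forward 3.8 m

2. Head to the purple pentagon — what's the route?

turn left 157°, forward 6.1 m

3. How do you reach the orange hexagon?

turn right 66°, forward 5.6 m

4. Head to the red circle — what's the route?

turn right 133°, forward 6.4 m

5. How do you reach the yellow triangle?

turn left 107°, forward 4.2 m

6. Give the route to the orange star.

turn right 8°, forward 3.6 m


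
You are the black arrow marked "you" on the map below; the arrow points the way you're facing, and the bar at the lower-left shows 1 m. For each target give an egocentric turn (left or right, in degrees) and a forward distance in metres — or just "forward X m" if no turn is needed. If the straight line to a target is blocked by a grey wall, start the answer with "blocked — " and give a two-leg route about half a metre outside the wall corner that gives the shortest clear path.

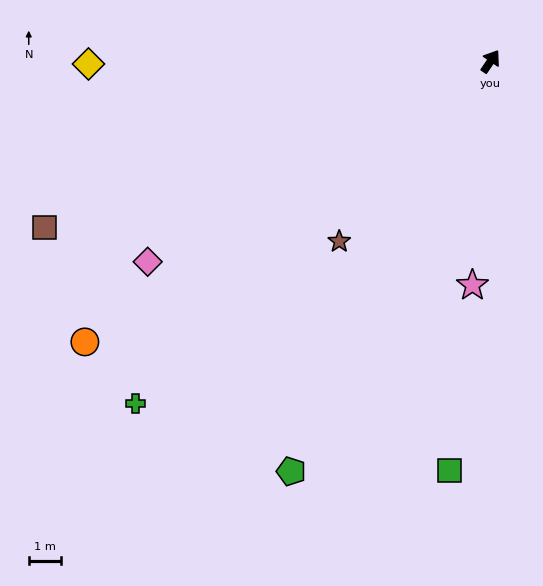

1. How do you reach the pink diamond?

turn left 154°, forward 12.2 m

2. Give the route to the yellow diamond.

turn left 124°, forward 12.3 m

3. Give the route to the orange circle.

turn left 159°, forward 15.1 m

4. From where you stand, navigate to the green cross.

turn left 168°, forward 15.1 m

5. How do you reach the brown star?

turn left 174°, forward 7.2 m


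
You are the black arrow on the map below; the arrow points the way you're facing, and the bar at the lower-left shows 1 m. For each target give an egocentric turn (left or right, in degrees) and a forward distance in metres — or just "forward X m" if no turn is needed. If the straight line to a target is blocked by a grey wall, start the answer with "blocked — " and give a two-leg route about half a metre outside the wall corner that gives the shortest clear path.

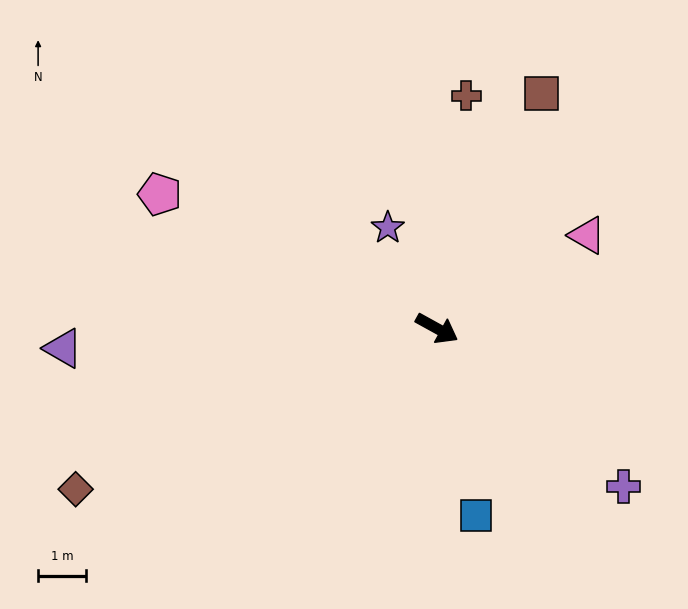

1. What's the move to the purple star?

turn left 145°, forward 2.3 m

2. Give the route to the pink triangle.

turn left 61°, forward 3.7 m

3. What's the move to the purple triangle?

turn right 148°, forward 7.8 m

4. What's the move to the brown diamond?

turn right 127°, forward 8.2 m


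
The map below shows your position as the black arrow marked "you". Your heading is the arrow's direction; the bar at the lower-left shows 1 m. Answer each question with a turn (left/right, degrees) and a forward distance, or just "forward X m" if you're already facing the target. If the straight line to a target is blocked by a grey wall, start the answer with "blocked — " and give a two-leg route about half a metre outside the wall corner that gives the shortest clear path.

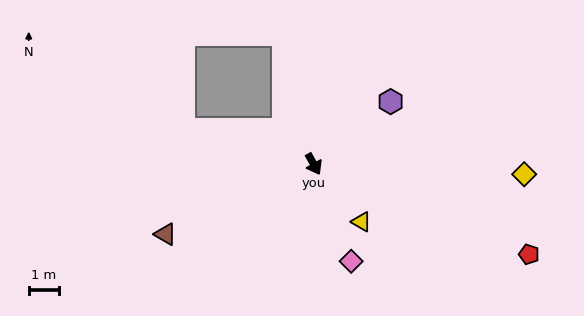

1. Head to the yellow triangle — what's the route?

turn left 10°, forward 2.5 m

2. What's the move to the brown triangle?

turn right 94°, forward 5.4 m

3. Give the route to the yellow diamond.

turn left 58°, forward 6.9 m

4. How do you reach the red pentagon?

turn left 38°, forward 7.7 m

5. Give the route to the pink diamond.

turn right 8°, forward 3.4 m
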